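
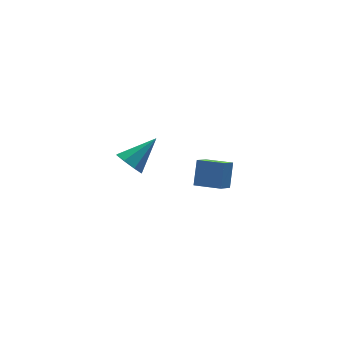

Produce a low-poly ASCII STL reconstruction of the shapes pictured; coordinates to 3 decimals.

solid 
facet normal -0.339 -0.491 -0.802
outer loop
vertex 3.5 -4.815 1.261
vertex 2.551 -3.808 1.045
vertex 4.257 -4.245 0.592
endloop
endfacet
facet normal 0.678 -0.719 0.154
outer loop
vertex 4.749 -3.532 1.755
vertex 3.5 -4.815 1.261
vertex 4.257 -4.245 0.592
endloop
endfacet
facet normal -0.339 -0.491 -0.802
outer loop
vertex 4.257 -4.245 0.592
vertex 2.551 -3.808 1.045
vertex 3.308 -3.238 0.376
endloop
endfacet
facet normal 0.652 0.491 -0.577
outer loop
vertex 3.308 -3.238 0.376
vertex 4.749 -3.532 1.755
vertex 4.257 -4.245 0.592
endloop
endfacet
facet normal -0.652 -0.491 0.577
outer loop
vertex 3.5 -4.815 1.261
vertex 3.043 -3.095 2.208
vertex 2.551 -3.808 1.045
endloop
endfacet
facet normal 0.678 -0.719 0.154
outer loop
vertex 3.992 -4.102 2.424
vertex 3.5 -4.815 1.261
vertex 4.749 -3.532 1.755
endloop
endfacet
facet normal -0.652 -0.491 0.577
outer loop
vertex 3.992 -4.102 2.424
vertex 3.043 -3.095 2.208
vertex 3.5 -4.815 1.261
endloop
endfacet
facet normal -0.678 0.719 -0.154
outer loop
vertex 2.551 -3.808 1.045
vertex 3.043 -3.095 2.208
vertex 3.308 -3.238 0.376
endloop
endfacet
facet normal 0.652 0.491 -0.577
outer loop
vertex 3.8 -2.525 1.539
vertex 4.749 -3.532 1.755
vertex 3.308 -3.238 0.376
endloop
endfacet
facet normal -0.678 0.719 -0.154
outer loop
vertex 3.308 -3.238 0.376
vertex 3.043 -3.095 2.208
vertex 3.8 -2.525 1.539
endloop
endfacet
facet normal 0.339 0.491 0.802
outer loop
vertex 3.8 -2.525 1.539
vertex 3.992 -4.102 2.424
vertex 4.749 -3.532 1.755
endloop
endfacet
facet normal 0.339 0.491 0.802
outer loop
vertex 3.043 -3.095 2.208
vertex 3.992 -4.102 2.424
vertex 3.8 -2.525 1.539
endloop
endfacet
facet normal -0.794 -0.159 -0.587
outer loop
vertex 2.313 2.99 -2.858
vertex 1.871 2.594 -2.154
vertex 1.94 3.452 -2.479
endloop
endfacet
facet normal 0.577 0.743 -0.338
outer loop
vertex 2.313 2.99 -2.858
vertex 1.94 3.452 -2.479
vertex 3.529 2.926 -0.926
endloop
endfacet
facet normal -0.793 -0.159 -0.588
outer loop
vertex 1.94 3.452 -2.479
vertex 1.871 2.594 -2.154
vertex 1.527 3.412 -1.911
endloop
endfacet
facet normal 0.149 0.973 0.177
outer loop
vertex 1.94 3.452 -2.479
vertex 1.527 3.412 -1.911
vertex 3.529 2.926 -0.926
endloop
endfacet
facet normal -0.793 -0.159 -0.588
outer loop
vertex 1.527 3.412 -1.911
vertex 1.871 2.594 -2.154
vertex 1.315 2.892 -1.485
endloop
endfacet
facet normal -0.192 0.668 0.719
outer loop
vertex 1.527 3.412 -1.911
vertex 1.315 2.892 -1.485
vertex 3.529 2.926 -0.926
endloop
endfacet
facet normal -0.793 -0.159 -0.588
outer loop
vertex 1.315 2.892 -1.485
vertex 1.871 2.594 -2.154
vertex 1.429 2.198 -1.451
endloop
endfacet
facet normal -0.245 0.007 0.970
outer loop
vertex 1.315 2.892 -1.485
vertex 1.429 2.198 -1.451
vertex 3.529 2.926 -0.926
endloop
endfacet
facet normal -0.793 -0.159 -0.588
outer loop
vertex 1.429 2.198 -1.451
vertex 1.871 2.594 -2.154
vertex 1.802 1.736 -1.829
endloop
endfacet
facet normal 0.021 -0.623 0.782
outer loop
vertex 1.429 2.198 -1.451
vertex 1.802 1.736 -1.829
vertex 3.529 2.926 -0.926
endloop
endfacet
facet normal -0.793 -0.159 -0.588
outer loop
vertex 1.802 1.736 -1.829
vertex 1.871 2.594 -2.154
vertex 2.216 1.776 -2.398
endloop
endfacet
facet normal 0.449 -0.853 0.266
outer loop
vertex 1.802 1.736 -1.829
vertex 2.216 1.776 -2.398
vertex 3.529 2.926 -0.926
endloop
endfacet
facet normal -0.793 -0.159 -0.587
outer loop
vertex 2.216 1.776 -2.398
vertex 1.871 2.594 -2.154
vertex 2.427 2.296 -2.824
endloop
endfacet
facet normal 0.790 -0.547 -0.277
outer loop
vertex 2.216 1.776 -2.398
vertex 2.427 2.296 -2.824
vertex 3.529 2.926 -0.926
endloop
endfacet
facet normal -0.793 -0.159 -0.588
outer loop
vertex 2.427 2.296 -2.824
vertex 1.871 2.594 -2.154
vertex 2.313 2.99 -2.858
endloop
endfacet
facet normal 0.843 0.113 -0.527
outer loop
vertex 2.427 2.296 -2.824
vertex 2.313 2.99 -2.858
vertex 3.529 2.926 -0.926
endloop
endfacet

endsolid


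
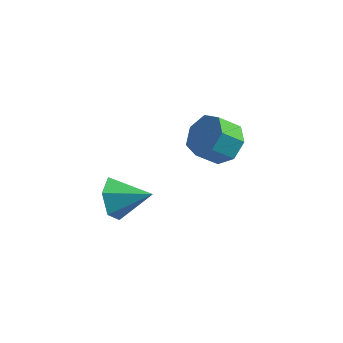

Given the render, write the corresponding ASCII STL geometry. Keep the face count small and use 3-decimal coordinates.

solid 
facet normal -0.917 -0.090 -0.389
outer loop
vertex -2.614 -2.275 -1.764
vertex -2.948 -1.836 -1.078
vertex -2.686 -1.399 -1.796
endloop
endfacet
facet normal 0.768 0.040 -0.640
outer loop
vertex -2.614 -2.275 -1.764
vertex -2.686 -1.399 -1.796
vertex -1.592 -1.704 -0.502
endloop
endfacet
facet normal -0.917 -0.090 -0.389
outer loop
vertex -2.686 -1.399 -1.796
vertex -2.948 -1.836 -1.078
vertex -3.02 -0.96 -1.11
endloop
endfacet
facet normal 0.531 0.807 -0.258
outer loop
vertex -2.686 -1.399 -1.796
vertex -3.02 -0.96 -1.11
vertex -1.592 -1.704 -0.502
endloop
endfacet
facet normal -0.916 -0.090 -0.391
outer loop
vertex -3.02 -0.96 -1.11
vertex -2.948 -1.836 -1.078
vertex -3.283 -1.397 -0.393
endloop
endfacet
facet normal 0.183 0.808 0.560
outer loop
vertex -3.02 -0.96 -1.11
vertex -3.283 -1.397 -0.393
vertex -1.592 -1.704 -0.502
endloop
endfacet
facet normal -0.916 -0.089 -0.391
outer loop
vertex -3.283 -1.397 -0.393
vertex -2.948 -1.836 -1.078
vertex -3.211 -2.274 -0.361
endloop
endfacet
facet normal 0.072 0.042 0.997
outer loop
vertex -3.283 -1.397 -0.393
vertex -3.211 -2.274 -0.361
vertex -1.592 -1.704 -0.502
endloop
endfacet
facet normal -0.916 -0.089 -0.390
outer loop
vertex -3.211 -2.274 -0.361
vertex -2.948 -1.836 -1.078
vertex -2.876 -2.713 -1.047
endloop
endfacet
facet normal 0.309 -0.725 0.615
outer loop
vertex -3.211 -2.274 -0.361
vertex -2.876 -2.713 -1.047
vertex -1.592 -1.704 -0.502
endloop
endfacet
facet normal -0.917 -0.089 -0.389
outer loop
vertex -2.876 -2.713 -1.047
vertex -2.948 -1.836 -1.078
vertex -2.614 -2.275 -1.764
endloop
endfacet
facet normal 0.657 -0.726 -0.203
outer loop
vertex -2.876 -2.713 -1.047
vertex -2.614 -2.275 -1.764
vertex -1.592 -1.704 -0.502
endloop
endfacet
facet normal 0.611 0.389 -0.690
outer loop
vertex 0.587 2.101 -0.723
vertex -0.122 2.292 -1.243
vertex 0.265 2.804 -0.612
endloop
endfacet
facet normal 0.676 0.197 0.710
outer loop
vertex 0.587 2.101 -0.723
vertex 0.265 2.804 -0.612
vertex -0.109 1.657 0.063
endloop
endfacet
facet normal 0.676 0.197 0.710
outer loop
vertex -0.109 1.657 0.063
vertex 0.265 2.804 -0.612
vertex -0.431 2.36 0.174
endloop
endfacet
facet normal -0.611 -0.389 0.690
outer loop
vertex -0.109 1.657 0.063
vertex -0.431 2.36 0.174
vertex -0.818 1.848 -0.457
endloop
endfacet
facet normal 0.610 0.389 -0.690
outer loop
vertex 0.265 2.804 -0.612
vertex -0.122 2.292 -1.243
vertex -0.349 3.121 -0.976
endloop
endfacet
facet normal 0.098 0.827 0.554
outer loop
vertex 0.265 2.804 -0.612
vertex -0.349 3.121 -0.976
vertex -0.431 2.36 0.174
endloop
endfacet
facet normal 0.098 0.827 0.554
outer loop
vertex -0.431 2.36 0.174
vertex -0.349 3.121 -0.976
vertex -1.045 2.677 -0.19
endloop
endfacet
facet normal -0.610 -0.389 0.690
outer loop
vertex -0.431 2.36 0.174
vertex -1.045 2.677 -0.19
vertex -0.818 1.848 -0.457
endloop
endfacet
facet normal 0.610 0.389 -0.690
outer loop
vertex -0.349 3.121 -0.976
vertex -0.122 2.292 -1.243
vertex -0.792 2.814 -1.541
endloop
endfacet
facet normal -0.553 0.833 -0.019
outer loop
vertex -0.349 3.121 -0.976
vertex -0.792 2.814 -1.541
vertex -1.045 2.677 -0.19
endloop
endfacet
facet normal -0.553 0.833 -0.019
outer loop
vertex -1.045 2.677 -0.19
vertex -0.792 2.814 -1.541
vertex -1.488 2.37 -0.755
endloop
endfacet
facet normal -0.610 -0.389 0.690
outer loop
vertex -1.045 2.677 -0.19
vertex -1.488 2.37 -0.755
vertex -0.818 1.848 -0.457
endloop
endfacet
facet normal 0.610 0.390 -0.689
outer loop
vertex -0.792 2.814 -1.541
vertex -0.122 2.292 -1.243
vertex -0.73 2.114 -1.882
endloop
endfacet
facet normal -0.788 0.212 -0.578
outer loop
vertex -0.792 2.814 -1.541
vertex -0.73 2.114 -1.882
vertex -1.488 2.37 -0.755
endloop
endfacet
facet normal -0.788 0.212 -0.578
outer loop
vertex -1.488 2.37 -0.755
vertex -0.73 2.114 -1.882
vertex -1.426 1.67 -1.096
endloop
endfacet
facet normal -0.610 -0.390 0.689
outer loop
vertex -1.488 2.37 -0.755
vertex -1.426 1.67 -1.096
vertex -0.818 1.848 -0.457
endloop
endfacet
facet normal 0.611 0.389 -0.690
outer loop
vertex -0.73 2.114 -1.882
vertex -0.122 2.292 -1.243
vertex -0.211 1.548 -1.742
endloop
endfacet
facet normal -0.430 -0.568 -0.702
outer loop
vertex -0.73 2.114 -1.882
vertex -0.211 1.548 -1.742
vertex -1.426 1.67 -1.096
endloop
endfacet
facet normal -0.430 -0.569 -0.701
outer loop
vertex -1.426 1.67 -1.096
vertex -0.211 1.548 -1.742
vertex -0.907 1.104 -0.955
endloop
endfacet
facet normal -0.611 -0.389 0.690
outer loop
vertex -1.426 1.67 -1.096
vertex -0.907 1.104 -0.955
vertex -0.818 1.848 -0.457
endloop
endfacet
facet normal 0.611 0.389 -0.689
outer loop
vertex -0.211 1.548 -1.742
vertex -0.122 2.292 -1.243
vertex 0.375 1.542 -1.226
endloop
endfacet
facet normal 0.252 -0.921 -0.297
outer loop
vertex -0.211 1.548 -1.742
vertex 0.375 1.542 -1.226
vertex -0.907 1.104 -0.955
endloop
endfacet
facet normal 0.252 -0.921 -0.298
outer loop
vertex -0.907 1.104 -0.955
vertex 0.375 1.542 -1.226
vertex -0.32 1.098 -0.44
endloop
endfacet
facet normal -0.610 -0.389 0.690
outer loop
vertex -0.907 1.104 -0.955
vertex -0.32 1.098 -0.44
vertex -0.818 1.848 -0.457
endloop
endfacet
facet normal 0.611 0.389 -0.690
outer loop
vertex 0.375 1.542 -1.226
vertex -0.122 2.292 -1.243
vertex 0.587 2.101 -0.723
endloop
endfacet
facet normal 0.745 -0.580 0.331
outer loop
vertex 0.375 1.542 -1.226
vertex 0.587 2.101 -0.723
vertex -0.32 1.098 -0.44
endloop
endfacet
facet normal 0.744 -0.580 0.332
outer loop
vertex -0.32 1.098 -0.44
vertex 0.587 2.101 -0.723
vertex -0.109 1.657 0.063
endloop
endfacet
facet normal -0.611 -0.390 0.689
outer loop
vertex -0.32 1.098 -0.44
vertex -0.109 1.657 0.063
vertex -0.818 1.848 -0.457
endloop
endfacet

endsolid


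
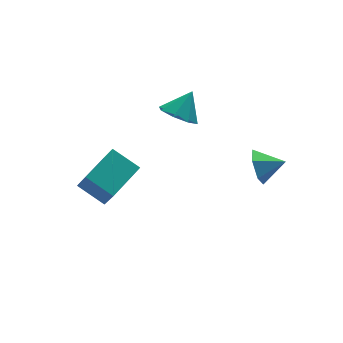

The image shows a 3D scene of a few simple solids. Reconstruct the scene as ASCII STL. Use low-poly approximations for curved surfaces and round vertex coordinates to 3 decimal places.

solid 
facet normal -0.852 0.416 -0.319
outer loop
vertex 3.844 -3.21 1.162
vertex 3.401 -3.457 2.024
vertex 3.865 -2.576 1.934
endloop
endfacet
facet normal 0.899 0.326 -0.292
outer loop
vertex 3.844 -3.21 1.162
vertex 3.865 -2.576 1.934
vertex 4.559 -4.023 2.456
endloop
endfacet
facet normal -0.852 0.416 -0.319
outer loop
vertex 3.865 -2.576 1.934
vertex 3.401 -3.457 2.024
vertex 3.422 -2.823 2.796
endloop
endfacet
facet normal 0.694 0.515 0.504
outer loop
vertex 3.865 -2.576 1.934
vertex 3.422 -2.823 2.796
vertex 4.559 -4.023 2.456
endloop
endfacet
facet normal -0.852 0.416 -0.319
outer loop
vertex 3.422 -2.823 2.796
vertex 3.401 -3.457 2.024
vertex 2.958 -3.704 2.885
endloop
endfacet
facet normal 0.252 -0.035 0.967
outer loop
vertex 3.422 -2.823 2.796
vertex 2.958 -3.704 2.885
vertex 4.559 -4.023 2.456
endloop
endfacet
facet normal -0.852 0.416 -0.319
outer loop
vertex 2.958 -3.704 2.885
vertex 3.401 -3.457 2.024
vertex 2.937 -4.339 2.113
endloop
endfacet
facet normal 0.016 -0.772 0.635
outer loop
vertex 2.958 -3.704 2.885
vertex 2.937 -4.339 2.113
vertex 4.559 -4.023 2.456
endloop
endfacet
facet normal -0.852 0.416 -0.319
outer loop
vertex 2.937 -4.339 2.113
vertex 3.401 -3.457 2.024
vertex 3.38 -4.092 1.251
endloop
endfacet
facet normal 0.222 -0.962 -0.162
outer loop
vertex 2.937 -4.339 2.113
vertex 3.38 -4.092 1.251
vertex 4.559 -4.023 2.456
endloop
endfacet
facet normal -0.852 0.416 -0.319
outer loop
vertex 3.38 -4.092 1.251
vertex 3.401 -3.457 2.024
vertex 3.844 -3.21 1.162
endloop
endfacet
facet normal 0.663 -0.412 -0.625
outer loop
vertex 3.38 -4.092 1.251
vertex 3.844 -3.21 1.162
vertex 4.559 -4.023 2.456
endloop
endfacet
facet normal -0.592 -0.239 -0.770
outer loop
vertex 2.446 1.318 1.945
vertex 1.585 1.452 2.566
vertex 2.162 2.086 1.925
endloop
endfacet
facet normal 0.931 0.341 -0.130
outer loop
vertex 2.446 1.318 1.945
vertex 2.162 2.086 1.925
vertex 2.515 1.828 3.774
endloop
endfacet
facet normal -0.591 -0.240 -0.770
outer loop
vertex 2.162 2.086 1.925
vertex 1.585 1.452 2.566
vertex 1.539 2.482 2.28
endloop
endfacet
facet normal 0.542 0.840 0.014
outer loop
vertex 2.162 2.086 1.925
vertex 1.539 2.482 2.28
vertex 2.515 1.828 3.774
endloop
endfacet
facet normal -0.592 -0.240 -0.769
outer loop
vertex 1.539 2.482 2.28
vertex 1.585 1.452 2.566
vertex 0.944 2.275 2.803
endloop
endfacet
facet normal 0.022 0.921 0.389
outer loop
vertex 1.539 2.482 2.28
vertex 0.944 2.275 2.803
vertex 2.515 1.828 3.774
endloop
endfacet
facet normal -0.592 -0.239 -0.770
outer loop
vertex 0.944 2.275 2.803
vertex 1.585 1.452 2.566
vertex 0.724 1.585 3.187
endloop
endfacet
facet normal -0.328 0.537 0.777
outer loop
vertex 0.944 2.275 2.803
vertex 0.724 1.585 3.187
vertex 2.515 1.828 3.774
endloop
endfacet
facet normal -0.592 -0.240 -0.769
outer loop
vertex 0.724 1.585 3.187
vertex 1.585 1.452 2.566
vertex 1.009 0.818 3.207
endloop
endfacet
facet normal -0.300 -0.087 0.950
outer loop
vertex 0.724 1.585 3.187
vertex 1.009 0.818 3.207
vertex 2.515 1.828 3.774
endloop
endfacet
facet normal -0.592 -0.240 -0.769
outer loop
vertex 1.009 0.818 3.207
vertex 1.585 1.452 2.566
vertex 1.631 0.422 2.852
endloop
endfacet
facet normal 0.088 -0.584 0.807
outer loop
vertex 1.009 0.818 3.207
vertex 1.631 0.422 2.852
vertex 2.515 1.828 3.774
endloop
endfacet
facet normal -0.592 -0.240 -0.769
outer loop
vertex 1.631 0.422 2.852
vertex 1.585 1.452 2.566
vertex 2.227 0.629 2.329
endloop
endfacet
facet normal 0.609 -0.666 0.431
outer loop
vertex 1.631 0.422 2.852
vertex 2.227 0.629 2.329
vertex 2.515 1.828 3.774
endloop
endfacet
facet normal -0.592 -0.240 -0.769
outer loop
vertex 2.227 0.629 2.329
vertex 1.585 1.452 2.566
vertex 2.446 1.318 1.945
endloop
endfacet
facet normal 0.959 -0.281 0.042
outer loop
vertex 2.227 0.629 2.329
vertex 2.446 1.318 1.945
vertex 2.515 1.828 3.774
endloop
endfacet
facet normal -0.845 -0.456 -0.278
outer loop
vertex -2.506 0.026 -0.912
vertex -3.424 1.23 -0.097
vertex -2.547 1.091 -2.533
endloop
endfacet
facet normal 0.534 -0.700 -0.474
outer loop
vertex -0.696 2.09 -1.923
vertex -2.506 0.026 -0.912
vertex -2.547 1.091 -2.533
endloop
endfacet
facet normal -0.845 -0.456 -0.278
outer loop
vertex -2.547 1.091 -2.533
vertex -3.424 1.23 -0.097
vertex -3.465 2.295 -1.718
endloop
endfacet
facet normal -0.021 0.549 -0.835
outer loop
vertex -3.465 2.295 -1.718
vertex -0.696 2.09 -1.923
vertex -2.547 1.091 -2.533
endloop
endfacet
facet normal 0.021 -0.549 0.835
outer loop
vertex -2.506 0.026 -0.912
vertex -1.573 2.229 0.513
vertex -3.424 1.23 -0.097
endloop
endfacet
facet normal 0.534 -0.700 -0.474
outer loop
vertex -0.655 1.025 -0.302
vertex -2.506 0.026 -0.912
vertex -0.696 2.09 -1.923
endloop
endfacet
facet normal 0.021 -0.549 0.835
outer loop
vertex -0.655 1.025 -0.302
vertex -1.573 2.229 0.513
vertex -2.506 0.026 -0.912
endloop
endfacet
facet normal -0.534 0.700 0.474
outer loop
vertex -3.424 1.23 -0.097
vertex -1.573 2.229 0.513
vertex -3.465 2.295 -1.718
endloop
endfacet
facet normal -0.021 0.549 -0.835
outer loop
vertex -1.614 3.294 -1.108
vertex -0.696 2.09 -1.923
vertex -3.465 2.295 -1.718
endloop
endfacet
facet normal -0.534 0.700 0.474
outer loop
vertex -3.465 2.295 -1.718
vertex -1.573 2.229 0.513
vertex -1.614 3.294 -1.108
endloop
endfacet
facet normal 0.845 0.456 0.278
outer loop
vertex -1.614 3.294 -1.108
vertex -0.655 1.025 -0.302
vertex -0.696 2.09 -1.923
endloop
endfacet
facet normal 0.845 0.456 0.278
outer loop
vertex -1.573 2.229 0.513
vertex -0.655 1.025 -0.302
vertex -1.614 3.294 -1.108
endloop
endfacet

endsolid


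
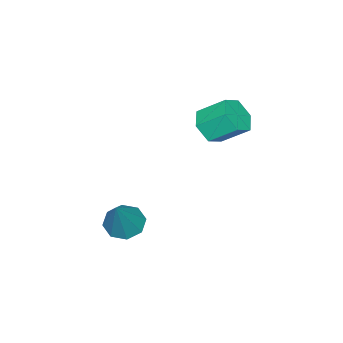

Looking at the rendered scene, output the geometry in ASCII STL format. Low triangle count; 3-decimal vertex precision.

solid 
facet normal -0.522 -0.194 -0.831
outer loop
vertex 2.607 2.013 -2.31
vertex 2.09 1.533 -1.873
vertex 2.114 2.338 -2.076
endloop
endfacet
facet normal 0.515 0.852 -0.097
outer loop
vertex 2.607 2.013 -2.31
vertex 2.114 2.338 -2.076
vertex 3.15 1.927 -0.187
endloop
endfacet
facet normal -0.523 -0.194 -0.830
outer loop
vertex 2.114 2.338 -2.076
vertex 2.09 1.533 -1.873
vertex 1.607 2.191 -1.722
endloop
endfacet
facet normal -0.096 0.960 0.262
outer loop
vertex 2.114 2.338 -2.076
vertex 1.607 2.191 -1.722
vertex 3.15 1.927 -0.187
endloop
endfacet
facet normal -0.522 -0.193 -0.831
outer loop
vertex 1.607 2.191 -1.722
vertex 2.09 1.533 -1.873
vertex 1.382 1.659 -1.457
endloop
endfacet
facet normal -0.541 0.547 0.638
outer loop
vertex 1.607 2.191 -1.722
vertex 1.382 1.659 -1.457
vertex 3.15 1.927 -0.187
endloop
endfacet
facet normal -0.522 -0.195 -0.830
outer loop
vertex 1.382 1.659 -1.457
vertex 2.09 1.533 -1.873
vertex 1.573 1.054 -1.435
endloop
endfacet
facet normal -0.562 -0.148 0.814
outer loop
vertex 1.382 1.659 -1.457
vertex 1.573 1.054 -1.435
vertex 3.15 1.927 -0.187
endloop
endfacet
facet normal -0.523 -0.194 -0.830
outer loop
vertex 1.573 1.054 -1.435
vertex 2.09 1.533 -1.873
vertex 2.066 0.729 -1.67
endloop
endfacet
facet normal -0.145 -0.715 0.684
outer loop
vertex 1.573 1.054 -1.435
vertex 2.066 0.729 -1.67
vertex 3.15 1.927 -0.187
endloop
endfacet
facet normal -0.522 -0.194 -0.830
outer loop
vertex 2.066 0.729 -1.67
vertex 2.09 1.533 -1.873
vertex 2.573 0.875 -2.023
endloop
endfacet
facet normal 0.464 -0.824 0.326
outer loop
vertex 2.066 0.729 -1.67
vertex 2.573 0.875 -2.023
vertex 3.15 1.927 -0.187
endloop
endfacet
facet normal -0.522 -0.194 -0.831
outer loop
vertex 2.573 0.875 -2.023
vertex 2.09 1.533 -1.873
vertex 2.797 1.407 -2.288
endloop
endfacet
facet normal 0.911 -0.409 -0.052
outer loop
vertex 2.573 0.875 -2.023
vertex 2.797 1.407 -2.288
vertex 3.15 1.927 -0.187
endloop
endfacet
facet normal -0.522 -0.194 -0.831
outer loop
vertex 2.797 1.407 -2.288
vertex 2.09 1.533 -1.873
vertex 2.607 2.013 -2.31
endloop
endfacet
facet normal 0.932 0.284 -0.227
outer loop
vertex 2.797 1.407 -2.288
vertex 2.607 2.013 -2.31
vertex 3.15 1.927 -0.187
endloop
endfacet
facet normal 0.235 -0.755 -0.612
outer loop
vertex -1.276 2.471 1.909
vertex -2.023 2.574 1.495
vertex -1.324 3.003 1.235
endloop
endfacet
facet normal 0.970 0.218 0.103
outer loop
vertex -1.276 2.471 1.909
vertex -1.324 3.003 1.235
vertex -1.61 3.543 2.779
endloop
endfacet
facet normal 0.970 0.220 0.103
outer loop
vertex -1.61 3.543 2.779
vertex -1.324 3.003 1.235
vertex -1.659 4.075 2.105
endloop
endfacet
facet normal -0.236 0.754 0.613
outer loop
vertex -1.61 3.543 2.779
vertex -1.659 4.075 2.105
vertex -2.357 3.646 2.365
endloop
endfacet
facet normal 0.235 -0.755 -0.612
outer loop
vertex -1.324 3.003 1.235
vertex -2.023 2.574 1.495
vertex -2.071 3.106 0.821
endloop
endfacet
facet normal 0.436 0.645 -0.627
outer loop
vertex -1.324 3.003 1.235
vertex -2.071 3.106 0.821
vertex -1.659 4.075 2.105
endloop
endfacet
facet normal 0.436 0.645 -0.627
outer loop
vertex -1.659 4.075 2.105
vertex -2.071 3.106 0.821
vertex -2.406 4.178 1.691
endloop
endfacet
facet normal -0.236 0.754 0.613
outer loop
vertex -1.659 4.075 2.105
vertex -2.406 4.178 1.691
vertex -2.357 3.646 2.365
endloop
endfacet
facet normal 0.235 -0.755 -0.612
outer loop
vertex -2.071 3.106 0.821
vertex -2.023 2.574 1.495
vertex -2.77 2.677 1.081
endloop
endfacet
facet normal -0.533 0.426 -0.731
outer loop
vertex -2.071 3.106 0.821
vertex -2.77 2.677 1.081
vertex -2.406 4.178 1.691
endloop
endfacet
facet normal -0.534 0.426 -0.730
outer loop
vertex -2.406 4.178 1.691
vertex -2.77 2.677 1.081
vertex -3.104 3.749 1.951
endloop
endfacet
facet normal -0.236 0.754 0.613
outer loop
vertex -2.406 4.178 1.691
vertex -3.104 3.749 1.951
vertex -2.357 3.646 2.365
endloop
endfacet
facet normal 0.236 -0.754 -0.613
outer loop
vertex -2.77 2.677 1.081
vertex -2.023 2.574 1.495
vertex -2.721 2.145 1.755
endloop
endfacet
facet normal -0.970 -0.219 -0.102
outer loop
vertex -2.77 2.677 1.081
vertex -2.721 2.145 1.755
vertex -3.104 3.749 1.951
endloop
endfacet
facet normal -0.970 -0.219 -0.104
outer loop
vertex -3.104 3.749 1.951
vertex -2.721 2.145 1.755
vertex -3.056 3.217 2.625
endloop
endfacet
facet normal -0.235 0.755 0.612
outer loop
vertex -3.104 3.749 1.951
vertex -3.056 3.217 2.625
vertex -2.357 3.646 2.365
endloop
endfacet
facet normal 0.236 -0.754 -0.613
outer loop
vertex -2.721 2.145 1.755
vertex -2.023 2.574 1.495
vertex -1.974 2.042 2.169
endloop
endfacet
facet normal -0.436 -0.645 0.627
outer loop
vertex -2.721 2.145 1.755
vertex -1.974 2.042 2.169
vertex -3.056 3.217 2.625
endloop
endfacet
facet normal -0.436 -0.645 0.627
outer loop
vertex -3.056 3.217 2.625
vertex -1.974 2.042 2.169
vertex -2.309 3.114 3.039
endloop
endfacet
facet normal -0.235 0.755 0.612
outer loop
vertex -3.056 3.217 2.625
vertex -2.309 3.114 3.039
vertex -2.357 3.646 2.365
endloop
endfacet
facet normal 0.236 -0.754 -0.613
outer loop
vertex -1.974 2.042 2.169
vertex -2.023 2.574 1.495
vertex -1.276 2.471 1.909
endloop
endfacet
facet normal 0.534 -0.426 0.730
outer loop
vertex -1.974 2.042 2.169
vertex -1.276 2.471 1.909
vertex -2.309 3.114 3.039
endloop
endfacet
facet normal 0.533 -0.427 0.730
outer loop
vertex -2.309 3.114 3.039
vertex -1.276 2.471 1.909
vertex -1.61 3.543 2.779
endloop
endfacet
facet normal -0.235 0.755 0.612
outer loop
vertex -2.309 3.114 3.039
vertex -1.61 3.543 2.779
vertex -2.357 3.646 2.365
endloop
endfacet

endsolid


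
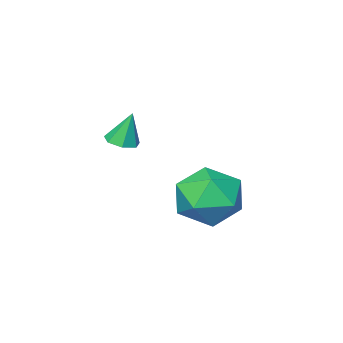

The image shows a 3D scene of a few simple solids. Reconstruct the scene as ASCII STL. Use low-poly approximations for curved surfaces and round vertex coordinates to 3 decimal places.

solid 
facet normal -0.227 0.764 0.603
outer loop
vertex 0.606 3.118 0.963
vertex -0.138 2.452 1.527
vertex 0.954 2.507 1.868
endloop
endfacet
facet normal 0.449 0.811 0.375
outer loop
vertex 0.606 3.118 0.963
vertex 0.954 2.507 1.868
vertex 1.614 2.574 0.934
endloop
endfacet
facet normal 0.439 0.832 -0.338
outer loop
vertex 0.606 3.118 0.963
vertex 1.614 2.574 0.934
vertex 0.929 2.562 0.015
endloop
endfacet
facet normal -0.241 0.799 -0.551
outer loop
vertex 0.606 3.118 0.963
vertex 0.929 2.562 0.015
vertex -0.154 2.487 0.381
endloop
endfacet
facet normal -0.653 0.757 0.032
outer loop
vertex 0.606 3.118 0.963
vertex -0.154 2.487 0.381
vertex -0.138 2.452 1.527
endloop
endfacet
facet normal 0.790 0.218 0.574
outer loop
vertex 1.614 2.574 0.934
vertex 0.954 2.507 1.868
vertex 1.494 1.573 1.479
endloop
endfacet
facet normal -0.302 0.141 0.943
outer loop
vertex 0.954 2.507 1.868
vertex -0.138 2.452 1.527
vertex 0.411 1.498 1.845
endloop
endfacet
facet normal -0.992 0.129 0.018
outer loop
vertex -0.138 2.452 1.527
vertex -0.154 2.487 0.381
vertex -0.274 1.486 0.926
endloop
endfacet
facet normal -0.326 0.197 -0.925
outer loop
vertex -0.154 2.487 0.381
vertex 0.929 2.562 0.015
vertex 0.386 1.553 -0.008
endloop
endfacet
facet normal 0.774 0.252 -0.580
outer loop
vertex 0.929 2.562 0.015
vertex 1.614 2.574 0.934
vertex 1.478 1.608 0.333
endloop
endfacet
facet normal 0.241 -0.799 0.551
outer loop
vertex 0.734 0.942 0.897
vertex 1.494 1.573 1.479
vertex 0.411 1.498 1.845
endloop
endfacet
facet normal -0.439 -0.832 0.338
outer loop
vertex 0.734 0.942 0.897
vertex 0.411 1.498 1.845
vertex -0.274 1.486 0.926
endloop
endfacet
facet normal -0.449 -0.811 -0.375
outer loop
vertex 0.734 0.942 0.897
vertex -0.274 1.486 0.926
vertex 0.386 1.553 -0.008
endloop
endfacet
facet normal 0.227 -0.764 -0.603
outer loop
vertex 0.734 0.942 0.897
vertex 0.386 1.553 -0.008
vertex 1.478 1.608 0.333
endloop
endfacet
facet normal 0.653 -0.757 -0.032
outer loop
vertex 0.734 0.942 0.897
vertex 1.478 1.608 0.333
vertex 1.494 1.573 1.479
endloop
endfacet
facet normal 0.326 -0.197 0.925
outer loop
vertex 0.411 1.498 1.845
vertex 1.494 1.573 1.479
vertex 0.954 2.507 1.868
endloop
endfacet
facet normal -0.774 -0.252 0.580
outer loop
vertex -0.274 1.486 0.926
vertex 0.411 1.498 1.845
vertex -0.138 2.452 1.527
endloop
endfacet
facet normal -0.790 -0.218 -0.574
outer loop
vertex 0.386 1.553 -0.008
vertex -0.274 1.486 0.926
vertex -0.154 2.487 0.381
endloop
endfacet
facet normal 0.302 -0.141 -0.943
outer loop
vertex 1.478 1.608 0.333
vertex 0.386 1.553 -0.008
vertex 0.929 2.562 0.015
endloop
endfacet
facet normal 0.992 -0.129 -0.018
outer loop
vertex 1.494 1.573 1.479
vertex 1.478 1.608 0.333
vertex 1.614 2.574 0.934
endloop
endfacet
facet normal 0.190 -0.198 -0.962
outer loop
vertex 1.83 -1.539 2.409
vertex 1.463 -1.158 2.258
vertex 2.001 -1.097 2.352
endloop
endfacet
facet normal 0.771 -0.221 0.598
outer loop
vertex 1.83 -1.539 2.409
vertex 2.001 -1.097 2.352
vertex 1.237 -0.922 3.402
endloop
endfacet
facet normal 0.190 -0.198 -0.961
outer loop
vertex 2.001 -1.097 2.352
vertex 1.463 -1.158 2.258
vertex 1.767 -0.701 2.224
endloop
endfacet
facet normal 0.712 0.558 0.425
outer loop
vertex 2.001 -1.097 2.352
vertex 1.767 -0.701 2.224
vertex 1.237 -0.922 3.402
endloop
endfacet
facet normal 0.190 -0.198 -0.962
outer loop
vertex 1.767 -0.701 2.224
vertex 1.463 -1.158 2.258
vertex 1.304 -0.649 2.122
endloop
endfacet
facet normal 0.063 0.975 0.211
outer loop
vertex 1.767 -0.701 2.224
vertex 1.304 -0.649 2.122
vertex 1.237 -0.922 3.402
endloop
endfacet
facet normal 0.190 -0.198 -0.962
outer loop
vertex 1.304 -0.649 2.122
vertex 1.463 -1.158 2.258
vertex 0.96 -0.98 2.122
endloop
endfacet
facet normal -0.689 0.716 0.117
outer loop
vertex 1.304 -0.649 2.122
vertex 0.96 -0.98 2.122
vertex 1.237 -0.922 3.402
endloop
endfacet
facet normal 0.190 -0.199 -0.962
outer loop
vertex 0.96 -0.98 2.122
vertex 1.463 -1.158 2.258
vertex 0.995 -1.445 2.225
endloop
endfacet
facet normal -0.977 -0.026 0.213
outer loop
vertex 0.96 -0.98 2.122
vertex 0.995 -1.445 2.225
vertex 1.237 -0.922 3.402
endloop
endfacet
facet normal 0.189 -0.197 -0.962
outer loop
vertex 0.995 -1.445 2.225
vertex 1.463 -1.158 2.258
vertex 1.382 -1.694 2.352
endloop
endfacet
facet normal -0.584 -0.690 0.427
outer loop
vertex 0.995 -1.445 2.225
vertex 1.382 -1.694 2.352
vertex 1.237 -0.922 3.402
endloop
endfacet
facet normal 0.191 -0.197 -0.962
outer loop
vertex 1.382 -1.694 2.352
vertex 1.463 -1.158 2.258
vertex 1.83 -1.539 2.409
endloop
endfacet
facet normal 0.193 -0.778 0.598
outer loop
vertex 1.382 -1.694 2.352
vertex 1.83 -1.539 2.409
vertex 1.237 -0.922 3.402
endloop
endfacet

endsolid


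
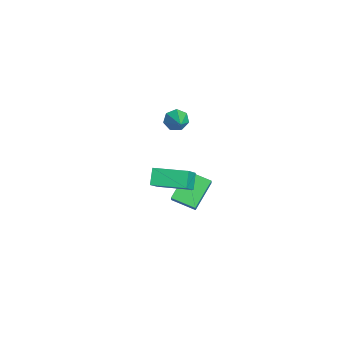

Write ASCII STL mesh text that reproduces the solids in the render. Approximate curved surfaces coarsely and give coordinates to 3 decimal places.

solid 
facet normal -0.879 -0.018 -0.476
outer loop
vertex -2.532 1.511 0.019
vertex -2.803 1.309 0.527
vertex -2.716 1.885 0.345
endloop
endfacet
facet normal 0.664 0.650 -0.370
outer loop
vertex -2.532 1.511 0.019
vertex -2.716 1.885 0.345
vertex -1.757 1.331 1.093
endloop
endfacet
facet normal -0.879 -0.018 -0.477
outer loop
vertex -2.716 1.885 0.345
vertex -2.803 1.309 0.527
vertex -2.966 1.826 0.808
endloop
endfacet
facet normal 0.306 0.910 0.281
outer loop
vertex -2.716 1.885 0.345
vertex -2.966 1.826 0.808
vertex -1.757 1.331 1.093
endloop
endfacet
facet normal -0.879 -0.018 -0.477
outer loop
vertex -2.966 1.826 0.808
vertex -2.803 1.309 0.527
vertex -3.093 1.378 1.059
endloop
endfacet
facet normal -0.005 0.490 0.872
outer loop
vertex -2.966 1.826 0.808
vertex -3.093 1.378 1.059
vertex -1.757 1.331 1.093
endloop
endfacet
facet normal -0.879 -0.018 -0.477
outer loop
vertex -3.093 1.378 1.059
vertex -2.803 1.309 0.527
vertex -3.002 0.878 0.91
endloop
endfacet
facet normal -0.035 -0.291 0.956
outer loop
vertex -3.093 1.378 1.059
vertex -3.002 0.878 0.91
vertex -1.757 1.331 1.093
endloop
endfacet
facet normal -0.879 -0.018 -0.477
outer loop
vertex -3.002 0.878 0.91
vertex -2.803 1.309 0.527
vertex -2.761 0.703 0.472
endloop
endfacet
facet normal 0.240 -0.849 0.471
outer loop
vertex -3.002 0.878 0.91
vertex -2.761 0.703 0.472
vertex -1.757 1.331 1.093
endloop
endfacet
facet normal -0.879 -0.018 -0.476
outer loop
vertex -2.761 0.703 0.472
vertex -2.803 1.309 0.527
vertex -2.552 0.985 0.075
endloop
endfacet
facet normal 0.611 -0.761 -0.219
outer loop
vertex -2.761 0.703 0.472
vertex -2.552 0.985 0.075
vertex -1.757 1.331 1.093
endloop
endfacet
facet normal -0.879 -0.017 -0.476
outer loop
vertex -2.552 0.985 0.075
vertex -2.803 1.309 0.527
vertex -2.532 1.511 0.019
endloop
endfacet
facet normal 0.800 -0.094 -0.593
outer loop
vertex -2.552 0.985 0.075
vertex -2.532 1.511 0.019
vertex -1.757 1.331 1.093
endloop
endfacet
facet normal -0.683 0.239 0.690
outer loop
vertex 3.059 -0.74 2.714
vertex 3.697 0.7 2.848
vertex 2.256 -0.295 1.765
endloop
endfacet
facet normal -0.404 -0.911 -0.085
outer loop
vertex 2.843 -0.5 1.172
vertex 3.059 -0.74 2.714
vertex 2.256 -0.295 1.765
endloop
endfacet
facet normal -0.683 0.238 0.691
outer loop
vertex 2.256 -0.295 1.765
vertex 3.697 0.7 2.848
vertex 2.893 1.144 1.9
endloop
endfacet
facet normal -0.608 0.337 -0.719
outer loop
vertex 2.893 1.144 1.9
vertex 2.843 -0.5 1.172
vertex 2.256 -0.295 1.765
endloop
endfacet
facet normal 0.609 -0.336 0.719
outer loop
vertex 3.059 -0.74 2.714
vertex 4.284 0.495 2.255
vertex 3.697 0.7 2.848
endloop
endfacet
facet normal -0.403 -0.911 -0.085
outer loop
vertex 3.647 -0.944 2.12
vertex 3.059 -0.74 2.714
vertex 2.843 -0.5 1.172
endloop
endfacet
facet normal 0.609 -0.337 0.718
outer loop
vertex 3.647 -0.944 2.12
vertex 4.284 0.495 2.255
vertex 3.059 -0.74 2.714
endloop
endfacet
facet normal 0.404 0.911 0.084
outer loop
vertex 3.697 0.7 2.848
vertex 4.284 0.495 2.255
vertex 2.893 1.144 1.9
endloop
endfacet
facet normal -0.609 0.337 -0.718
outer loop
vertex 3.481 0.94 1.306
vertex 2.843 -0.5 1.172
vertex 2.893 1.144 1.9
endloop
endfacet
facet normal 0.403 0.911 0.086
outer loop
vertex 2.893 1.144 1.9
vertex 4.284 0.495 2.255
vertex 3.481 0.94 1.306
endloop
endfacet
facet normal 0.683 -0.238 -0.691
outer loop
vertex 3.481 0.94 1.306
vertex 3.647 -0.944 2.12
vertex 2.843 -0.5 1.172
endloop
endfacet
facet normal 0.684 -0.238 -0.690
outer loop
vertex 4.284 0.495 2.255
vertex 3.647 -0.944 2.12
vertex 3.481 0.94 1.306
endloop
endfacet
facet normal -0.508 -0.819 0.266
outer loop
vertex 0.226 1.267 -0.431
vertex -0.272 1.367 -1.074
vertex 1.202 0.37 -1.327
endloop
endfacet
facet normal 0.608 -0.123 0.785
outer loop
vertex 1.812 1.353 -1.646
vertex 0.226 1.267 -0.431
vertex 1.202 0.37 -1.327
endloop
endfacet
facet normal -0.508 -0.819 0.266
outer loop
vertex 1.202 0.37 -1.327
vertex -0.272 1.367 -1.074
vertex 0.704 0.47 -1.97
endloop
endfacet
facet normal 0.610 -0.560 -0.560
outer loop
vertex 0.704 0.47 -1.97
vertex 1.812 1.353 -1.646
vertex 1.202 0.37 -1.327
endloop
endfacet
facet normal -0.610 0.560 0.560
outer loop
vertex 0.226 1.267 -0.431
vertex 0.338 2.35 -1.393
vertex -0.272 1.367 -1.074
endloop
endfacet
facet normal 0.608 -0.123 0.785
outer loop
vertex 0.836 2.25 -0.75
vertex 0.226 1.267 -0.431
vertex 1.812 1.353 -1.646
endloop
endfacet
facet normal -0.610 0.560 0.560
outer loop
vertex 0.836 2.25 -0.75
vertex 0.338 2.35 -1.393
vertex 0.226 1.267 -0.431
endloop
endfacet
facet normal -0.608 0.123 -0.785
outer loop
vertex -0.272 1.367 -1.074
vertex 0.338 2.35 -1.393
vertex 0.704 0.47 -1.97
endloop
endfacet
facet normal 0.610 -0.560 -0.560
outer loop
vertex 1.314 1.453 -2.289
vertex 1.812 1.353 -1.646
vertex 0.704 0.47 -1.97
endloop
endfacet
facet normal -0.608 0.123 -0.785
outer loop
vertex 0.704 0.47 -1.97
vertex 0.338 2.35 -1.393
vertex 1.314 1.453 -2.289
endloop
endfacet
facet normal 0.508 0.819 -0.266
outer loop
vertex 1.314 1.453 -2.289
vertex 0.836 2.25 -0.75
vertex 1.812 1.353 -1.646
endloop
endfacet
facet normal 0.508 0.819 -0.266
outer loop
vertex 0.338 2.35 -1.393
vertex 0.836 2.25 -0.75
vertex 1.314 1.453 -2.289
endloop
endfacet

endsolid


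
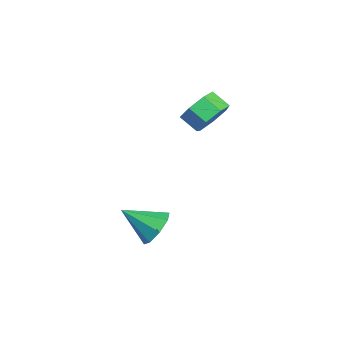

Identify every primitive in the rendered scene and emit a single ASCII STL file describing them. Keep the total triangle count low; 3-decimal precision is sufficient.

solid 
facet normal 0.618 0.587 -0.523
outer loop
vertex -2.258 -0.307 0.854
vertex -3.028 0.167 0.476
vertex -2.528 0.369 1.294
endloop
endfacet
facet normal 0.719 -0.154 0.677
outer loop
vertex -2.258 -0.307 0.854
vertex -2.528 0.369 1.294
vertex -2.882 -0.9 1.382
endloop
endfacet
facet normal 0.719 -0.154 0.677
outer loop
vertex -2.882 -0.9 1.382
vertex -2.528 0.369 1.294
vertex -3.152 -0.224 1.822
endloop
endfacet
facet normal -0.618 -0.587 0.523
outer loop
vertex -2.882 -0.9 1.382
vertex -3.152 -0.224 1.822
vertex -3.652 -0.427 1.004
endloop
endfacet
facet normal 0.617 0.588 -0.523
outer loop
vertex -2.528 0.369 1.294
vertex -3.028 0.167 0.476
vertex -3.175 0.892 1.118
endloop
endfacet
facet normal 0.200 0.526 0.827
outer loop
vertex -2.528 0.369 1.294
vertex -3.175 0.892 1.118
vertex -3.152 -0.224 1.822
endloop
endfacet
facet normal 0.200 0.526 0.827
outer loop
vertex -3.152 -0.224 1.822
vertex -3.175 0.892 1.118
vertex -3.798 0.299 1.646
endloop
endfacet
facet normal -0.618 -0.587 0.523
outer loop
vertex -3.152 -0.224 1.822
vertex -3.798 0.299 1.646
vertex -3.652 -0.427 1.004
endloop
endfacet
facet normal 0.618 0.588 -0.522
outer loop
vertex -3.175 0.892 1.118
vertex -3.028 0.167 0.476
vertex -3.711 0.869 0.458
endloop
endfacet
facet normal -0.470 0.809 0.354
outer loop
vertex -3.175 0.892 1.118
vertex -3.711 0.869 0.458
vertex -3.798 0.299 1.646
endloop
endfacet
facet normal -0.469 0.809 0.354
outer loop
vertex -3.798 0.299 1.646
vertex -3.711 0.869 0.458
vertex -4.335 0.276 0.987
endloop
endfacet
facet normal -0.617 -0.587 0.524
outer loop
vertex -3.798 0.299 1.646
vertex -4.335 0.276 0.987
vertex -3.652 -0.427 1.004
endloop
endfacet
facet normal 0.618 0.587 -0.523
outer loop
vertex -3.711 0.869 0.458
vertex -3.028 0.167 0.476
vertex -3.733 0.317 -0.188
endloop
endfacet
facet normal -0.786 0.483 -0.386
outer loop
vertex -3.711 0.869 0.458
vertex -3.733 0.317 -0.188
vertex -4.335 0.276 0.987
endloop
endfacet
facet normal -0.786 0.483 -0.386
outer loop
vertex -4.335 0.276 0.987
vertex -3.733 0.317 -0.188
vertex -4.357 -0.276 0.34
endloop
endfacet
facet normal -0.618 -0.588 0.522
outer loop
vertex -4.335 0.276 0.987
vertex -4.357 -0.276 0.34
vertex -3.652 -0.427 1.004
endloop
endfacet
facet normal 0.618 0.587 -0.523
outer loop
vertex -3.733 0.317 -0.188
vertex -3.028 0.167 0.476
vertex -3.224 -0.349 -0.334
endloop
endfacet
facet normal -0.510 -0.207 -0.835
outer loop
vertex -3.733 0.317 -0.188
vertex -3.224 -0.349 -0.334
vertex -4.357 -0.276 0.34
endloop
endfacet
facet normal -0.510 -0.207 -0.835
outer loop
vertex -4.357 -0.276 0.34
vertex -3.224 -0.349 -0.334
vertex -3.848 -0.942 0.194
endloop
endfacet
facet normal -0.618 -0.587 0.523
outer loop
vertex -4.357 -0.276 0.34
vertex -3.848 -0.942 0.194
vertex -3.652 -0.427 1.004
endloop
endfacet
facet normal 0.617 0.587 -0.523
outer loop
vertex -3.224 -0.349 -0.334
vertex -3.028 0.167 0.476
vertex -2.568 -0.626 0.129
endloop
endfacet
facet normal 0.150 -0.741 -0.655
outer loop
vertex -3.224 -0.349 -0.334
vertex -2.568 -0.626 0.129
vertex -3.848 -0.942 0.194
endloop
endfacet
facet normal 0.150 -0.741 -0.654
outer loop
vertex -3.848 -0.942 0.194
vertex -2.568 -0.626 0.129
vertex -3.192 -1.219 0.658
endloop
endfacet
facet normal -0.618 -0.587 0.523
outer loop
vertex -3.848 -0.942 0.194
vertex -3.192 -1.219 0.658
vertex -3.652 -0.427 1.004
endloop
endfacet
facet normal 0.618 0.587 -0.523
outer loop
vertex -2.568 -0.626 0.129
vertex -3.028 0.167 0.476
vertex -2.258 -0.307 0.854
endloop
endfacet
facet normal 0.697 -0.717 0.018
outer loop
vertex -2.568 -0.626 0.129
vertex -2.258 -0.307 0.854
vertex -3.192 -1.219 0.658
endloop
endfacet
facet normal 0.697 -0.717 0.018
outer loop
vertex -3.192 -1.219 0.658
vertex -2.258 -0.307 0.854
vertex -2.882 -0.9 1.382
endloop
endfacet
facet normal -0.618 -0.587 0.523
outer loop
vertex -3.192 -1.219 0.658
vertex -2.882 -0.9 1.382
vertex -3.652 -0.427 1.004
endloop
endfacet
facet normal 0.304 0.780 -0.547
outer loop
vertex 0.14 -2.713 -3.963
vertex -0.709 -2.681 -4.389
vertex -0.332 -2.284 -3.613
endloop
endfacet
facet normal 0.493 -0.156 0.856
outer loop
vertex 0.14 -2.713 -3.963
vertex -0.332 -2.284 -3.613
vertex -1.251 -4.079 -3.411
endloop
endfacet
facet normal 0.303 0.781 -0.547
outer loop
vertex -0.332 -2.284 -3.613
vertex -0.709 -2.681 -4.389
vertex -1.024 -2.088 -3.717
endloop
endfacet
facet normal -0.102 0.162 0.981
outer loop
vertex -0.332 -2.284 -3.613
vertex -1.024 -2.088 -3.717
vertex -1.251 -4.079 -3.411
endloop
endfacet
facet normal 0.303 0.781 -0.547
outer loop
vertex -1.024 -2.088 -3.717
vertex -0.709 -2.681 -4.389
vertex -1.532 -2.24 -4.215
endloop
endfacet
facet normal -0.716 0.185 0.674
outer loop
vertex -1.024 -2.088 -3.717
vertex -1.532 -2.24 -4.215
vertex -1.251 -4.079 -3.411
endloop
endfacet
facet normal 0.303 0.781 -0.546
outer loop
vertex -1.532 -2.24 -4.215
vertex -0.709 -2.681 -4.389
vertex -1.557 -2.65 -4.815
endloop
endfacet
facet normal -0.989 -0.102 0.111
outer loop
vertex -1.532 -2.24 -4.215
vertex -1.557 -2.65 -4.815
vertex -1.251 -4.079 -3.411
endloop
endfacet
facet normal 0.303 0.781 -0.547
outer loop
vertex -1.557 -2.65 -4.815
vertex -0.709 -2.681 -4.389
vertex -1.086 -3.078 -5.165
endloop
endfacet
facet normal -0.760 -0.531 -0.374
outer loop
vertex -1.557 -2.65 -4.815
vertex -1.086 -3.078 -5.165
vertex -1.251 -4.079 -3.411
endloop
endfacet
facet normal 0.303 0.781 -0.547
outer loop
vertex -1.086 -3.078 -5.165
vertex -0.709 -2.681 -4.389
vertex -0.393 -3.274 -5.061
endloop
endfacet
facet normal -0.165 -0.850 -0.501
outer loop
vertex -1.086 -3.078 -5.165
vertex -0.393 -3.274 -5.061
vertex -1.251 -4.079 -3.411
endloop
endfacet
facet normal 0.304 0.781 -0.546
outer loop
vertex -0.393 -3.274 -5.061
vertex -0.709 -2.681 -4.389
vertex 0.114 -3.123 -4.563
endloop
endfacet
facet normal 0.449 -0.873 -0.192
outer loop
vertex -0.393 -3.274 -5.061
vertex 0.114 -3.123 -4.563
vertex -1.251 -4.079 -3.411
endloop
endfacet
facet normal 0.304 0.780 -0.546
outer loop
vertex 0.114 -3.123 -4.563
vertex -0.709 -2.681 -4.389
vertex 0.14 -2.713 -3.963
endloop
endfacet
facet normal 0.722 -0.586 0.369
outer loop
vertex 0.114 -3.123 -4.563
vertex 0.14 -2.713 -3.963
vertex -1.251 -4.079 -3.411
endloop
endfacet

endsolid


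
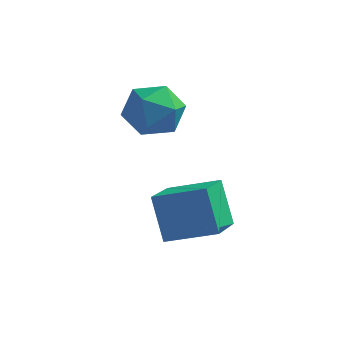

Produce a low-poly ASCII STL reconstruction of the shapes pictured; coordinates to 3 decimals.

solid 
facet normal -0.357 0.355 0.864
outer loop
vertex -0.374 -1.348 -1.058
vertex 1.372 -1.034 -0.466
vertex -0.437 0.417 -1.81
endloop
endfacet
facet normal -0.934 -0.168 -0.316
outer loop
vertex 0.208 -0.226 -3.374
vertex -0.374 -1.348 -1.058
vertex -0.437 0.417 -1.81
endloop
endfacet
facet normal -0.356 0.356 0.864
outer loop
vertex -0.437 0.417 -1.81
vertex 1.372 -1.034 -0.466
vertex 1.309 0.731 -1.219
endloop
endfacet
facet normal -0.033 0.920 -0.392
outer loop
vertex 1.309 0.731 -1.219
vertex 0.208 -0.226 -3.374
vertex -0.437 0.417 -1.81
endloop
endfacet
facet normal 0.033 -0.920 0.392
outer loop
vertex -0.374 -1.348 -1.058
vertex 2.017 -1.677 -2.03
vertex 1.372 -1.034 -0.466
endloop
endfacet
facet normal -0.934 -0.168 -0.316
outer loop
vertex 0.271 -1.991 -2.621
vertex -0.374 -1.348 -1.058
vertex 0.208 -0.226 -3.374
endloop
endfacet
facet normal 0.033 -0.919 0.392
outer loop
vertex 0.271 -1.991 -2.621
vertex 2.017 -1.677 -2.03
vertex -0.374 -1.348 -1.058
endloop
endfacet
facet normal 0.934 0.168 0.316
outer loop
vertex 1.372 -1.034 -0.466
vertex 2.017 -1.677 -2.03
vertex 1.309 0.731 -1.219
endloop
endfacet
facet normal -0.033 0.920 -0.392
outer loop
vertex 1.954 0.088 -2.782
vertex 0.208 -0.226 -3.374
vertex 1.309 0.731 -1.219
endloop
endfacet
facet normal 0.934 0.168 0.316
outer loop
vertex 1.309 0.731 -1.219
vertex 2.017 -1.677 -2.03
vertex 1.954 0.088 -2.782
endloop
endfacet
facet normal 0.357 -0.356 -0.864
outer loop
vertex 1.954 0.088 -2.782
vertex 0.271 -1.991 -2.621
vertex 0.208 -0.226 -3.374
endloop
endfacet
facet normal 0.356 -0.355 -0.864
outer loop
vertex 2.017 -1.677 -2.03
vertex 0.271 -1.991 -2.621
vertex 1.954 0.088 -2.782
endloop
endfacet
facet normal -0.348 0.824 -0.448
outer loop
vertex -1.161 2.235 0.203
vertex -2.238 2.008 0.621
vertex -1.489 2.666 1.249
endloop
endfacet
facet normal 0.338 0.903 -0.266
outer loop
vertex -1.161 2.235 0.203
vertex -1.489 2.666 1.249
vertex -0.408 2.22 1.108
endloop
endfacet
facet normal 0.712 0.387 -0.586
outer loop
vertex -1.161 2.235 0.203
vertex -0.408 2.22 1.108
vertex -0.489 1.287 0.394
endloop
endfacet
facet normal 0.258 -0.012 -0.966
outer loop
vertex -1.161 2.235 0.203
vertex -0.489 1.287 0.394
vertex -1.62 1.156 0.094
endloop
endfacet
facet normal -0.396 0.258 -0.881
outer loop
vertex -1.161 2.235 0.203
vertex -1.62 1.156 0.094
vertex -2.238 2.008 0.621
endloop
endfacet
facet normal 0.391 0.809 0.440
outer loop
vertex -0.408 2.22 1.108
vertex -1.489 2.666 1.249
vertex -1.02 1.984 2.086
endloop
endfacet
facet normal -0.719 0.680 0.144
outer loop
vertex -1.489 2.666 1.249
vertex -2.238 2.008 0.621
vertex -2.151 1.853 1.786
endloop
endfacet
facet normal -0.798 -0.235 -0.556
outer loop
vertex -2.238 2.008 0.621
vertex -1.62 1.156 0.094
vertex -2.232 0.92 1.072
endloop
endfacet
facet normal 0.262 -0.671 -0.694
outer loop
vertex -1.62 1.156 0.094
vertex -0.489 1.287 0.394
vertex -1.151 0.474 0.931
endloop
endfacet
facet normal 0.997 -0.027 -0.078
outer loop
vertex -0.489 1.287 0.394
vertex -0.408 2.22 1.108
vertex -0.402 1.132 1.559
endloop
endfacet
facet normal -0.258 0.012 0.966
outer loop
vertex -1.479 0.905 1.977
vertex -1.02 1.984 2.086
vertex -2.151 1.853 1.786
endloop
endfacet
facet normal -0.712 -0.387 0.586
outer loop
vertex -1.479 0.905 1.977
vertex -2.151 1.853 1.786
vertex -2.232 0.92 1.072
endloop
endfacet
facet normal -0.338 -0.903 0.266
outer loop
vertex -1.479 0.905 1.977
vertex -2.232 0.92 1.072
vertex -1.151 0.474 0.931
endloop
endfacet
facet normal 0.348 -0.824 0.448
outer loop
vertex -1.479 0.905 1.977
vertex -1.151 0.474 0.931
vertex -0.402 1.132 1.559
endloop
endfacet
facet normal 0.396 -0.258 0.881
outer loop
vertex -1.479 0.905 1.977
vertex -0.402 1.132 1.559
vertex -1.02 1.984 2.086
endloop
endfacet
facet normal -0.262 0.671 0.694
outer loop
vertex -2.151 1.853 1.786
vertex -1.02 1.984 2.086
vertex -1.489 2.666 1.249
endloop
endfacet
facet normal -0.997 0.027 0.078
outer loop
vertex -2.232 0.92 1.072
vertex -2.151 1.853 1.786
vertex -2.238 2.008 0.621
endloop
endfacet
facet normal -0.391 -0.809 -0.440
outer loop
vertex -1.151 0.474 0.931
vertex -2.232 0.92 1.072
vertex -1.62 1.156 0.094
endloop
endfacet
facet normal 0.719 -0.680 -0.144
outer loop
vertex -0.402 1.132 1.559
vertex -1.151 0.474 0.931
vertex -0.489 1.287 0.394
endloop
endfacet
facet normal 0.798 0.235 0.556
outer loop
vertex -1.02 1.984 2.086
vertex -0.402 1.132 1.559
vertex -0.408 2.22 1.108
endloop
endfacet

endsolid


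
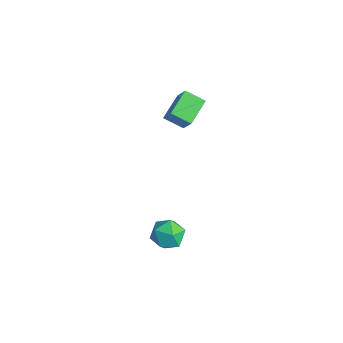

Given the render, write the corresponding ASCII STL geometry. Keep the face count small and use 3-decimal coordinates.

solid 
facet normal -0.952 0.280 -0.123
outer loop
vertex 2.03 -3.2 -4.577
vertex 1.805 -3.488 -3.49
vertex 2.15 -2.424 -3.742
endloop
endfacet
facet normal -0.518 0.662 -0.541
outer loop
vertex 2.03 -3.2 -4.577
vertex 2.15 -2.424 -3.742
vertex 2.932 -2.494 -4.577
endloop
endfacet
facet normal -0.164 0.209 -0.964
outer loop
vertex 2.03 -3.2 -4.577
vertex 2.932 -2.494 -4.577
vertex 3.071 -3.6 -4.841
endloop
endfacet
facet normal -0.379 -0.452 -0.808
outer loop
vertex 2.03 -3.2 -4.577
vertex 3.071 -3.6 -4.841
vertex 2.374 -4.215 -4.17
endloop
endfacet
facet normal -0.866 -0.409 -0.288
outer loop
vertex 2.03 -3.2 -4.577
vertex 2.374 -4.215 -4.17
vertex 1.805 -3.488 -3.49
endloop
endfacet
facet normal -0.042 0.992 -0.123
outer loop
vertex 2.932 -2.494 -4.577
vertex 2.15 -2.424 -3.742
vertex 3.266 -2.345 -3.49
endloop
endfacet
facet normal -0.744 0.373 0.554
outer loop
vertex 2.15 -2.424 -3.742
vertex 1.805 -3.488 -3.49
vertex 2.569 -2.96 -2.819
endloop
endfacet
facet normal -0.605 -0.743 0.288
outer loop
vertex 1.805 -3.488 -3.49
vertex 2.374 -4.215 -4.17
vertex 2.708 -4.066 -3.083
endloop
endfacet
facet normal 0.183 -0.812 -0.554
outer loop
vertex 2.374 -4.215 -4.17
vertex 3.071 -3.6 -4.841
vertex 3.49 -4.136 -3.918
endloop
endfacet
facet normal 0.530 0.259 -0.807
outer loop
vertex 3.071 -3.6 -4.841
vertex 2.932 -2.494 -4.577
vertex 3.835 -3.072 -4.17
endloop
endfacet
facet normal 0.379 0.452 0.808
outer loop
vertex 3.61 -3.36 -3.083
vertex 3.266 -2.345 -3.49
vertex 2.569 -2.96 -2.819
endloop
endfacet
facet normal 0.164 -0.209 0.964
outer loop
vertex 3.61 -3.36 -3.083
vertex 2.569 -2.96 -2.819
vertex 2.708 -4.066 -3.083
endloop
endfacet
facet normal 0.518 -0.662 0.541
outer loop
vertex 3.61 -3.36 -3.083
vertex 2.708 -4.066 -3.083
vertex 3.49 -4.136 -3.918
endloop
endfacet
facet normal 0.952 -0.280 0.123
outer loop
vertex 3.61 -3.36 -3.083
vertex 3.49 -4.136 -3.918
vertex 3.835 -3.072 -4.17
endloop
endfacet
facet normal 0.866 0.409 0.288
outer loop
vertex 3.61 -3.36 -3.083
vertex 3.835 -3.072 -4.17
vertex 3.266 -2.345 -3.49
endloop
endfacet
facet normal -0.183 0.812 0.554
outer loop
vertex 2.569 -2.96 -2.819
vertex 3.266 -2.345 -3.49
vertex 2.15 -2.424 -3.742
endloop
endfacet
facet normal -0.530 -0.259 0.807
outer loop
vertex 2.708 -4.066 -3.083
vertex 2.569 -2.96 -2.819
vertex 1.805 -3.488 -3.49
endloop
endfacet
facet normal 0.042 -0.992 0.123
outer loop
vertex 3.49 -4.136 -3.918
vertex 2.708 -4.066 -3.083
vertex 2.374 -4.215 -4.17
endloop
endfacet
facet normal 0.744 -0.373 -0.554
outer loop
vertex 3.835 -3.072 -4.17
vertex 3.49 -4.136 -3.918
vertex 3.071 -3.6 -4.841
endloop
endfacet
facet normal 0.605 0.743 -0.288
outer loop
vertex 3.266 -2.345 -3.49
vertex 3.835 -3.072 -4.17
vertex 2.932 -2.494 -4.577
endloop
endfacet
facet normal -0.660 -0.614 0.433
outer loop
vertex -0.304 -1.328 4.166
vertex -1.149 0.089 4.886
vertex -1.436 -1.21 2.607
endloop
endfacet
facet normal 0.469 -0.787 -0.400
outer loop
vertex -0.531 -0.369 2.014
vertex -0.304 -1.328 4.166
vertex -1.436 -1.21 2.607
endloop
endfacet
facet normal -0.660 -0.614 0.433
outer loop
vertex -1.436 -1.21 2.607
vertex -1.149 0.089 4.886
vertex -2.281 0.207 3.327
endloop
endfacet
facet normal -0.586 0.061 -0.808
outer loop
vertex -2.281 0.207 3.327
vertex -0.531 -0.369 2.014
vertex -1.436 -1.21 2.607
endloop
endfacet
facet normal 0.586 -0.061 0.808
outer loop
vertex -0.304 -1.328 4.166
vertex -0.244 0.93 4.293
vertex -1.149 0.089 4.886
endloop
endfacet
facet normal 0.469 -0.787 -0.400
outer loop
vertex 0.601 -0.487 3.573
vertex -0.304 -1.328 4.166
vertex -0.531 -0.369 2.014
endloop
endfacet
facet normal 0.586 -0.061 0.808
outer loop
vertex 0.601 -0.487 3.573
vertex -0.244 0.93 4.293
vertex -0.304 -1.328 4.166
endloop
endfacet
facet normal -0.469 0.787 0.400
outer loop
vertex -1.149 0.089 4.886
vertex -0.244 0.93 4.293
vertex -2.281 0.207 3.327
endloop
endfacet
facet normal -0.586 0.061 -0.808
outer loop
vertex -1.376 1.048 2.734
vertex -0.531 -0.369 2.014
vertex -2.281 0.207 3.327
endloop
endfacet
facet normal -0.469 0.787 0.400
outer loop
vertex -2.281 0.207 3.327
vertex -0.244 0.93 4.293
vertex -1.376 1.048 2.734
endloop
endfacet
facet normal 0.660 0.614 -0.433
outer loop
vertex -1.376 1.048 2.734
vertex 0.601 -0.487 3.573
vertex -0.531 -0.369 2.014
endloop
endfacet
facet normal 0.660 0.614 -0.433
outer loop
vertex -0.244 0.93 4.293
vertex 0.601 -0.487 3.573
vertex -1.376 1.048 2.734
endloop
endfacet

endsolid


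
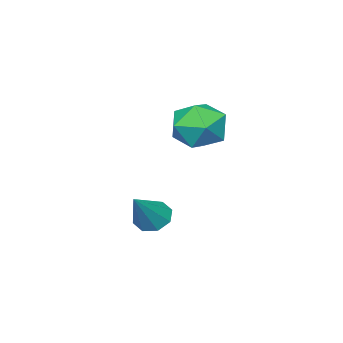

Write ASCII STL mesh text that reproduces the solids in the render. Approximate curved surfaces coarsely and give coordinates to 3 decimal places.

solid 
facet normal -0.681 -0.141 -0.719
outer loop
vertex -0.934 -3.039 -3.04
vertex -1.354 -3.049 -2.64
vertex -1.102 -2.636 -2.96
endloop
endfacet
facet normal 0.827 0.419 -0.375
outer loop
vertex -0.934 -3.039 -3.04
vertex -1.102 -2.636 -2.96
vertex -0.386 -2.851 -1.62
endloop
endfacet
facet normal -0.682 -0.140 -0.718
outer loop
vertex -1.102 -2.636 -2.96
vertex -1.354 -3.049 -2.64
vertex -1.417 -2.475 -2.692
endloop
endfacet
facet normal 0.406 0.911 -0.071
outer loop
vertex -1.102 -2.636 -2.96
vertex -1.417 -2.475 -2.692
vertex -0.386 -2.851 -1.62
endloop
endfacet
facet normal -0.681 -0.140 -0.718
outer loop
vertex -1.417 -2.475 -2.692
vertex -1.354 -3.049 -2.64
vertex -1.695 -2.651 -2.394
endloop
endfacet
facet normal -0.114 0.898 0.424
outer loop
vertex -1.417 -2.475 -2.692
vertex -1.695 -2.651 -2.394
vertex -0.386 -2.851 -1.62
endloop
endfacet
facet normal -0.682 -0.140 -0.718
outer loop
vertex -1.695 -2.651 -2.394
vertex -1.354 -3.049 -2.64
vertex -1.773 -3.06 -2.24
endloop
endfacet
facet normal -0.424 0.389 0.818
outer loop
vertex -1.695 -2.651 -2.394
vertex -1.773 -3.06 -2.24
vertex -0.386 -2.851 -1.62
endloop
endfacet
facet normal -0.682 -0.138 -0.718
outer loop
vertex -1.773 -3.06 -2.24
vertex -1.354 -3.049 -2.64
vertex -1.606 -3.463 -2.321
endloop
endfacet
facet normal -0.346 -0.321 0.882
outer loop
vertex -1.773 -3.06 -2.24
vertex -1.606 -3.463 -2.321
vertex -0.386 -2.851 -1.62
endloop
endfacet
facet normal -0.681 -0.140 -0.719
outer loop
vertex -1.606 -3.463 -2.321
vertex -1.354 -3.049 -2.64
vertex -1.29 -3.623 -2.589
endloop
endfacet
facet normal 0.077 -0.814 0.576
outer loop
vertex -1.606 -3.463 -2.321
vertex -1.29 -3.623 -2.589
vertex -0.386 -2.851 -1.62
endloop
endfacet
facet normal -0.682 -0.140 -0.718
outer loop
vertex -1.29 -3.623 -2.589
vertex -1.354 -3.049 -2.64
vertex -1.012 -3.448 -2.887
endloop
endfacet
facet normal 0.594 -0.800 0.084
outer loop
vertex -1.29 -3.623 -2.589
vertex -1.012 -3.448 -2.887
vertex -0.386 -2.851 -1.62
endloop
endfacet
facet normal -0.681 -0.139 -0.719
outer loop
vertex -1.012 -3.448 -2.887
vertex -1.354 -3.049 -2.64
vertex -0.934 -3.039 -3.04
endloop
endfacet
facet normal 0.905 -0.289 -0.311
outer loop
vertex -1.012 -3.448 -2.887
vertex -0.934 -3.039 -3.04
vertex -0.386 -2.851 -1.62
endloop
endfacet
facet normal -0.349 0.209 0.913
outer loop
vertex -2.771 -1.714 1.05
vertex -2.988 -2.573 1.164
vertex -2.179 -2.28 1.406
endloop
endfacet
facet normal 0.181 0.652 0.736
outer loop
vertex -2.771 -1.714 1.05
vertex -2.179 -2.28 1.406
vertex -1.913 -1.675 0.805
endloop
endfacet
facet normal -0.006 0.991 0.137
outer loop
vertex -2.771 -1.714 1.05
vertex -1.913 -1.675 0.805
vertex -2.557 -1.594 0.191
endloop
endfacet
facet normal -0.651 0.757 -0.057
outer loop
vertex -2.771 -1.714 1.05
vertex -2.557 -1.594 0.191
vertex -3.221 -2.149 0.413
endloop
endfacet
facet normal -0.864 0.274 0.423
outer loop
vertex -2.771 -1.714 1.05
vertex -3.221 -2.149 0.413
vertex -2.988 -2.573 1.164
endloop
endfacet
facet normal 0.760 0.258 0.596
outer loop
vertex -1.913 -1.675 0.805
vertex -2.179 -2.28 1.406
vertex -1.599 -2.511 0.767
endloop
endfacet
facet normal -0.098 -0.458 0.883
outer loop
vertex -2.179 -2.28 1.406
vertex -2.988 -2.573 1.164
vertex -2.263 -3.066 0.989
endloop
endfacet
facet normal -0.931 -0.354 0.089
outer loop
vertex -2.988 -2.573 1.164
vertex -3.221 -2.149 0.413
vertex -2.907 -2.985 0.375
endloop
endfacet
facet normal -0.587 0.427 -0.687
outer loop
vertex -3.221 -2.149 0.413
vertex -2.557 -1.594 0.191
vertex -2.641 -2.38 -0.226
endloop
endfacet
facet normal 0.458 0.806 -0.374
outer loop
vertex -2.557 -1.594 0.191
vertex -1.913 -1.675 0.805
vertex -1.832 -2.087 0.016
endloop
endfacet
facet normal 0.651 -0.757 0.057
outer loop
vertex -2.049 -2.946 0.13
vertex -1.599 -2.511 0.767
vertex -2.263 -3.066 0.989
endloop
endfacet
facet normal 0.006 -0.991 -0.137
outer loop
vertex -2.049 -2.946 0.13
vertex -2.263 -3.066 0.989
vertex -2.907 -2.985 0.375
endloop
endfacet
facet normal -0.181 -0.652 -0.736
outer loop
vertex -2.049 -2.946 0.13
vertex -2.907 -2.985 0.375
vertex -2.641 -2.38 -0.226
endloop
endfacet
facet normal 0.349 -0.209 -0.913
outer loop
vertex -2.049 -2.946 0.13
vertex -2.641 -2.38 -0.226
vertex -1.832 -2.087 0.016
endloop
endfacet
facet normal 0.864 -0.274 -0.423
outer loop
vertex -2.049 -2.946 0.13
vertex -1.832 -2.087 0.016
vertex -1.599 -2.511 0.767
endloop
endfacet
facet normal 0.587 -0.427 0.687
outer loop
vertex -2.263 -3.066 0.989
vertex -1.599 -2.511 0.767
vertex -2.179 -2.28 1.406
endloop
endfacet
facet normal -0.458 -0.806 0.374
outer loop
vertex -2.907 -2.985 0.375
vertex -2.263 -3.066 0.989
vertex -2.988 -2.573 1.164
endloop
endfacet
facet normal -0.760 -0.258 -0.596
outer loop
vertex -2.641 -2.38 -0.226
vertex -2.907 -2.985 0.375
vertex -3.221 -2.149 0.413
endloop
endfacet
facet normal 0.098 0.458 -0.883
outer loop
vertex -1.832 -2.087 0.016
vertex -2.641 -2.38 -0.226
vertex -2.557 -1.594 0.191
endloop
endfacet
facet normal 0.931 0.354 -0.089
outer loop
vertex -1.599 -2.511 0.767
vertex -1.832 -2.087 0.016
vertex -1.913 -1.675 0.805
endloop
endfacet

endsolid


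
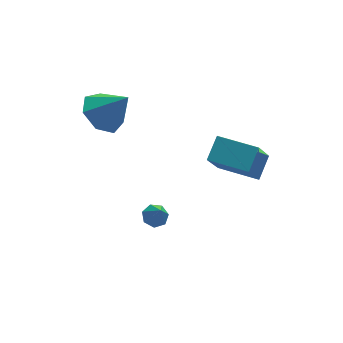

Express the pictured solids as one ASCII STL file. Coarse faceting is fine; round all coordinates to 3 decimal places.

solid 
facet normal -0.558 0.316 -0.767
outer loop
vertex -1.841 1.618 2.282
vertex -2.566 1.822 2.893
vertex -1.841 2.396 2.602
endloop
endfacet
facet normal 0.997 0.027 -0.067
outer loop
vertex -1.841 1.618 2.282
vertex -1.841 2.396 2.602
vertex -1.714 1.338 4.067
endloop
endfacet
facet normal -0.558 0.315 -0.768
outer loop
vertex -1.841 2.396 2.602
vertex -2.566 1.822 2.893
vertex -2.387 2.742 3.141
endloop
endfacet
facet normal 0.726 0.586 0.360
outer loop
vertex -1.841 2.396 2.602
vertex -2.387 2.742 3.141
vertex -1.714 1.338 4.067
endloop
endfacet
facet normal -0.558 0.315 -0.768
outer loop
vertex -2.387 2.742 3.141
vertex -2.566 1.822 2.893
vertex -3.068 2.395 3.493
endloop
endfacet
facet normal 0.117 0.585 0.802
outer loop
vertex -2.387 2.742 3.141
vertex -3.068 2.395 3.493
vertex -1.714 1.338 4.067
endloop
endfacet
facet normal -0.557 0.316 -0.768
outer loop
vertex -3.068 2.395 3.493
vertex -2.566 1.822 2.893
vertex -3.372 1.616 3.393
endloop
endfacet
facet normal -0.373 0.026 0.928
outer loop
vertex -3.068 2.395 3.493
vertex -3.372 1.616 3.393
vertex -1.714 1.338 4.067
endloop
endfacet
facet normal -0.557 0.316 -0.768
outer loop
vertex -3.372 1.616 3.393
vertex -2.566 1.822 2.893
vertex -3.069 0.992 2.916
endloop
endfacet
facet normal -0.373 -0.671 0.641
outer loop
vertex -3.372 1.616 3.393
vertex -3.069 0.992 2.916
vertex -1.714 1.338 4.067
endloop
endfacet
facet normal -0.557 0.316 -0.768
outer loop
vertex -3.069 0.992 2.916
vertex -2.566 1.822 2.893
vertex -2.387 0.993 2.422
endloop
endfacet
facet normal 0.116 -0.981 0.158
outer loop
vertex -3.069 0.992 2.916
vertex -2.387 0.993 2.422
vertex -1.714 1.338 4.067
endloop
endfacet
facet normal -0.558 0.316 -0.767
outer loop
vertex -2.387 0.993 2.422
vertex -2.566 1.822 2.893
vertex -1.841 1.618 2.282
endloop
endfacet
facet normal 0.726 -0.669 -0.157
outer loop
vertex -2.387 0.993 2.422
vertex -1.841 1.618 2.282
vertex -1.714 1.338 4.067
endloop
endfacet
facet normal -0.731 0.682 -0.014
outer loop
vertex 0.667 -1.666 3.952
vertex 1.333 -0.983 2.508
vertex 0.07 -2.318 3.367
endloop
endfacet
facet normal -0.386 -0.395 0.834
outer loop
vertex 1.247 -3.417 3.392
vertex 0.667 -1.666 3.952
vertex 0.07 -2.318 3.367
endloop
endfacet
facet normal -0.731 0.682 -0.015
outer loop
vertex 0.07 -2.318 3.367
vertex 1.333 -0.983 2.508
vertex 0.736 -1.636 1.924
endloop
endfacet
facet normal -0.563 -0.616 -0.551
outer loop
vertex 0.736 -1.636 1.924
vertex 1.247 -3.417 3.392
vertex 0.07 -2.318 3.367
endloop
endfacet
facet normal 0.563 0.616 0.551
outer loop
vertex 0.667 -1.666 3.952
vertex 2.51 -2.082 2.533
vertex 1.333 -0.983 2.508
endloop
endfacet
facet normal -0.385 -0.394 0.834
outer loop
vertex 1.844 -2.764 3.976
vertex 0.667 -1.666 3.952
vertex 1.247 -3.417 3.392
endloop
endfacet
facet normal 0.563 0.616 0.551
outer loop
vertex 1.844 -2.764 3.976
vertex 2.51 -2.082 2.533
vertex 0.667 -1.666 3.952
endloop
endfacet
facet normal 0.385 0.394 -0.834
outer loop
vertex 1.333 -0.983 2.508
vertex 2.51 -2.082 2.533
vertex 0.736 -1.636 1.924
endloop
endfacet
facet normal -0.563 -0.616 -0.551
outer loop
vertex 1.913 -2.734 1.948
vertex 1.247 -3.417 3.392
vertex 0.736 -1.636 1.924
endloop
endfacet
facet normal 0.386 0.395 -0.834
outer loop
vertex 0.736 -1.636 1.924
vertex 2.51 -2.082 2.533
vertex 1.913 -2.734 1.948
endloop
endfacet
facet normal 0.731 -0.682 0.015
outer loop
vertex 1.913 -2.734 1.948
vertex 1.844 -2.764 3.976
vertex 1.247 -3.417 3.392
endloop
endfacet
facet normal 0.731 -0.682 0.015
outer loop
vertex 2.51 -2.082 2.533
vertex 1.844 -2.764 3.976
vertex 1.913 -2.734 1.948
endloop
endfacet
facet normal -0.053 0.497 -0.866
outer loop
vertex -0.753 -0.432 -1.882
vertex -1.268 -0.391 -1.827
vertex -0.898 -0.066 -1.663
endloop
endfacet
facet normal 0.888 0.081 0.453
outer loop
vertex -0.753 -0.432 -1.882
vertex -0.898 -0.066 -1.663
vertex -1.212 -0.929 -0.893
endloop
endfacet
facet normal -0.053 0.497 -0.866
outer loop
vertex -0.898 -0.066 -1.663
vertex -1.268 -0.391 -1.827
vertex -1.321 0.056 -1.567
endloop
endfacet
facet normal 0.333 0.557 0.760
outer loop
vertex -0.898 -0.066 -1.663
vertex -1.321 0.056 -1.567
vertex -1.212 -0.929 -0.893
endloop
endfacet
facet normal -0.053 0.497 -0.866
outer loop
vertex -1.321 0.056 -1.567
vertex -1.268 -0.391 -1.827
vertex -1.705 -0.159 -1.667
endloop
endfacet
facet normal -0.458 0.467 0.756
outer loop
vertex -1.321 0.056 -1.567
vertex -1.705 -0.159 -1.667
vertex -1.212 -0.929 -0.893
endloop
endfacet
facet normal -0.052 0.499 -0.865
outer loop
vertex -1.705 -0.159 -1.667
vertex -1.268 -0.391 -1.827
vertex -1.76 -0.548 -1.888
endloop
endfacet
facet normal -0.889 -0.125 0.441
outer loop
vertex -1.705 -0.159 -1.667
vertex -1.76 -0.548 -1.888
vertex -1.212 -0.929 -0.893
endloop
endfacet
facet normal -0.052 0.499 -0.865
outer loop
vertex -1.76 -0.548 -1.888
vertex -1.268 -0.391 -1.827
vertex -1.445 -0.819 -2.063
endloop
endfacet
facet normal -0.634 -0.772 0.054
outer loop
vertex -1.76 -0.548 -1.888
vertex -1.445 -0.819 -2.063
vertex -1.212 -0.929 -0.893
endloop
endfacet
facet normal -0.053 0.499 -0.865
outer loop
vertex -1.445 -0.819 -2.063
vertex -1.268 -0.391 -1.827
vertex -0.996 -0.768 -2.061
endloop
endfacet
facet normal 0.113 -0.987 -0.115
outer loop
vertex -1.445 -0.819 -2.063
vertex -0.996 -0.768 -2.061
vertex -1.212 -0.929 -0.893
endloop
endfacet
facet normal -0.053 0.499 -0.865
outer loop
vertex -0.996 -0.768 -2.061
vertex -1.268 -0.391 -1.827
vertex -0.753 -0.432 -1.882
endloop
endfacet
facet normal 0.792 -0.607 0.063
outer loop
vertex -0.996 -0.768 -2.061
vertex -0.753 -0.432 -1.882
vertex -1.212 -0.929 -0.893
endloop
endfacet

endsolid


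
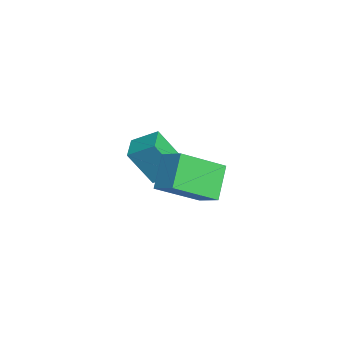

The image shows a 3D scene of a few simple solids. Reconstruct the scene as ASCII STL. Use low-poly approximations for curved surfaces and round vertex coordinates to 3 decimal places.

solid 
facet normal -0.964 0.251 0.086
outer loop
vertex -2.008 1.642 -2.068
vertex -1.69 2.647 -1.435
vertex -1.899 2.602 -3.646
endloop
endfacet
facet normal -0.259 -0.817 -0.515
outer loop
vertex -0.79 2.313 -3.745
vertex -2.008 1.642 -2.068
vertex -1.899 2.602 -3.646
endloop
endfacet
facet normal -0.964 0.252 0.086
outer loop
vertex -1.899 2.602 -3.646
vertex -1.69 2.647 -1.435
vertex -1.58 3.607 -3.013
endloop
endfacet
facet normal 0.059 0.519 -0.853
outer loop
vertex -1.58 3.607 -3.013
vertex -0.79 2.313 -3.745
vertex -1.899 2.602 -3.646
endloop
endfacet
facet normal -0.059 -0.519 0.853
outer loop
vertex -2.008 1.642 -2.068
vertex -0.581 2.358 -1.534
vertex -1.69 2.647 -1.435
endloop
endfacet
facet normal -0.259 -0.817 -0.515
outer loop
vertex -0.9 1.353 -2.167
vertex -2.008 1.642 -2.068
vertex -0.79 2.313 -3.745
endloop
endfacet
facet normal -0.059 -0.519 0.853
outer loop
vertex -0.9 1.353 -2.167
vertex -0.581 2.358 -1.534
vertex -2.008 1.642 -2.068
endloop
endfacet
facet normal 0.259 0.817 0.515
outer loop
vertex -1.69 2.647 -1.435
vertex -0.581 2.358 -1.534
vertex -1.58 3.607 -3.013
endloop
endfacet
facet normal 0.059 0.519 -0.853
outer loop
vertex -0.472 3.318 -3.112
vertex -0.79 2.313 -3.745
vertex -1.58 3.607 -3.013
endloop
endfacet
facet normal 0.259 0.817 0.515
outer loop
vertex -1.58 3.607 -3.013
vertex -0.581 2.358 -1.534
vertex -0.472 3.318 -3.112
endloop
endfacet
facet normal 0.964 -0.251 -0.086
outer loop
vertex -0.472 3.318 -3.112
vertex -0.9 1.353 -2.167
vertex -0.79 2.313 -3.745
endloop
endfacet
facet normal 0.964 -0.252 -0.086
outer loop
vertex -0.581 2.358 -1.534
vertex -0.9 1.353 -2.167
vertex -0.472 3.318 -3.112
endloop
endfacet
facet normal -0.656 0.283 0.700
outer loop
vertex 2.355 2.263 -0.037
vertex 3.149 2.821 0.482
vertex 1.888 3.981 -1.17
endloop
endfacet
facet normal -0.722 -0.507 -0.471
outer loop
vertex 2.911 3.539 -2.262
vertex 2.355 2.263 -0.037
vertex 1.888 3.981 -1.17
endloop
endfacet
facet normal -0.656 0.284 0.700
outer loop
vertex 1.888 3.981 -1.17
vertex 3.149 2.821 0.482
vertex 2.682 4.539 -0.652
endloop
endfacet
facet normal -0.222 0.814 -0.537
outer loop
vertex 2.682 4.539 -0.652
vertex 2.911 3.539 -2.262
vertex 1.888 3.981 -1.17
endloop
endfacet
facet normal 0.221 -0.814 0.537
outer loop
vertex 2.355 2.263 -0.037
vertex 4.172 2.379 -0.61
vertex 3.149 2.821 0.482
endloop
endfacet
facet normal -0.722 -0.507 -0.471
outer loop
vertex 3.378 1.821 -1.128
vertex 2.355 2.263 -0.037
vertex 2.911 3.539 -2.262
endloop
endfacet
facet normal 0.221 -0.814 0.537
outer loop
vertex 3.378 1.821 -1.128
vertex 4.172 2.379 -0.61
vertex 2.355 2.263 -0.037
endloop
endfacet
facet normal 0.722 0.507 0.471
outer loop
vertex 3.149 2.821 0.482
vertex 4.172 2.379 -0.61
vertex 2.682 4.539 -0.652
endloop
endfacet
facet normal -0.221 0.814 -0.537
outer loop
vertex 3.705 4.097 -1.743
vertex 2.911 3.539 -2.262
vertex 2.682 4.539 -0.652
endloop
endfacet
facet normal 0.722 0.507 0.471
outer loop
vertex 2.682 4.539 -0.652
vertex 4.172 2.379 -0.61
vertex 3.705 4.097 -1.743
endloop
endfacet
facet normal 0.656 -0.283 -0.699
outer loop
vertex 3.705 4.097 -1.743
vertex 3.378 1.821 -1.128
vertex 2.911 3.539 -2.262
endloop
endfacet
facet normal 0.656 -0.283 -0.700
outer loop
vertex 4.172 2.379 -0.61
vertex 3.378 1.821 -1.128
vertex 3.705 4.097 -1.743
endloop
endfacet

endsolid


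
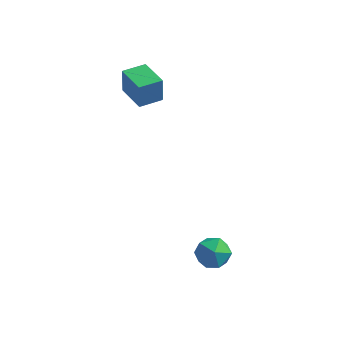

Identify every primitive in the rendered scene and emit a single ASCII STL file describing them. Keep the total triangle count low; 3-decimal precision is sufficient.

solid 
facet normal -0.035 0.879 0.476
outer loop
vertex 2.284 -2.966 -3.729
vertex 1.353 -3.151 -3.456
vertex 2.103 -3.434 -2.878
endloop
endfacet
facet normal 0.628 0.618 0.473
outer loop
vertex 2.284 -2.966 -3.729
vertex 2.103 -3.434 -2.878
vertex 2.841 -3.737 -3.462
endloop
endfacet
facet normal 0.826 0.525 -0.206
outer loop
vertex 2.284 -2.966 -3.729
vertex 2.841 -3.737 -3.462
vertex 2.546 -3.642 -4.401
endloop
endfacet
facet normal 0.284 0.729 -0.623
outer loop
vertex 2.284 -2.966 -3.729
vertex 2.546 -3.642 -4.401
vertex 1.627 -3.28 -4.397
endloop
endfacet
facet normal -0.248 0.948 -0.202
outer loop
vertex 2.284 -2.966 -3.729
vertex 1.627 -3.28 -4.397
vertex 1.353 -3.151 -3.456
endloop
endfacet
facet normal 0.615 -0.023 0.789
outer loop
vertex 2.841 -3.737 -3.462
vertex 2.103 -3.434 -2.878
vertex 2.253 -4.4 -3.023
endloop
endfacet
facet normal -0.460 0.400 0.793
outer loop
vertex 2.103 -3.434 -2.878
vertex 1.353 -3.151 -3.456
vertex 1.334 -4.038 -3.019
endloop
endfacet
facet normal -0.804 0.511 -0.304
outer loop
vertex 1.353 -3.151 -3.456
vertex 1.627 -3.28 -4.397
vertex 1.039 -3.943 -3.958
endloop
endfacet
facet normal 0.058 0.157 -0.986
outer loop
vertex 1.627 -3.28 -4.397
vertex 2.546 -3.642 -4.401
vertex 1.777 -4.246 -4.542
endloop
endfacet
facet normal 0.934 -0.173 -0.311
outer loop
vertex 2.546 -3.642 -4.401
vertex 2.841 -3.737 -3.462
vertex 2.527 -4.529 -3.964
endloop
endfacet
facet normal -0.284 -0.729 0.623
outer loop
vertex 1.596 -4.714 -3.691
vertex 2.253 -4.4 -3.023
vertex 1.334 -4.038 -3.019
endloop
endfacet
facet normal -0.826 -0.525 0.206
outer loop
vertex 1.596 -4.714 -3.691
vertex 1.334 -4.038 -3.019
vertex 1.039 -3.943 -3.958
endloop
endfacet
facet normal -0.628 -0.618 -0.473
outer loop
vertex 1.596 -4.714 -3.691
vertex 1.039 -3.943 -3.958
vertex 1.777 -4.246 -4.542
endloop
endfacet
facet normal 0.035 -0.879 -0.476
outer loop
vertex 1.596 -4.714 -3.691
vertex 1.777 -4.246 -4.542
vertex 2.527 -4.529 -3.964
endloop
endfacet
facet normal 0.248 -0.948 0.202
outer loop
vertex 1.596 -4.714 -3.691
vertex 2.527 -4.529 -3.964
vertex 2.253 -4.4 -3.023
endloop
endfacet
facet normal -0.058 -0.157 0.986
outer loop
vertex 1.334 -4.038 -3.019
vertex 2.253 -4.4 -3.023
vertex 2.103 -3.434 -2.878
endloop
endfacet
facet normal -0.934 0.173 0.311
outer loop
vertex 1.039 -3.943 -3.958
vertex 1.334 -4.038 -3.019
vertex 1.353 -3.151 -3.456
endloop
endfacet
facet normal -0.615 0.023 -0.789
outer loop
vertex 1.777 -4.246 -4.542
vertex 1.039 -3.943 -3.958
vertex 1.627 -3.28 -4.397
endloop
endfacet
facet normal 0.460 -0.400 -0.793
outer loop
vertex 2.527 -4.529 -3.964
vertex 1.777 -4.246 -4.542
vertex 2.546 -3.642 -4.401
endloop
endfacet
facet normal 0.804 -0.511 0.304
outer loop
vertex 2.253 -4.4 -3.023
vertex 2.527 -4.529 -3.964
vertex 2.841 -3.737 -3.462
endloop
endfacet
facet normal -0.802 0.597 -0.005
outer loop
vertex -5.061 1.33 3.155
vertex -4.297 2.357 3.155
vertex -5.055 1.325 1.715
endloop
endfacet
facet normal -0.597 -0.802 0.000
outer loop
vertex -3.683 0.303 1.725
vertex -5.061 1.33 3.155
vertex -5.055 1.325 1.715
endloop
endfacet
facet normal -0.802 0.598 -0.006
outer loop
vertex -5.055 1.325 1.715
vertex -4.297 2.357 3.155
vertex -4.29 2.351 1.715
endloop
endfacet
facet normal 0.005 -0.003 -1.000
outer loop
vertex -4.29 2.351 1.715
vertex -3.683 0.303 1.725
vertex -5.055 1.325 1.715
endloop
endfacet
facet normal -0.005 0.003 1.000
outer loop
vertex -5.061 1.33 3.155
vertex -2.925 1.335 3.165
vertex -4.297 2.357 3.155
endloop
endfacet
facet normal -0.597 -0.802 0.000
outer loop
vertex -3.69 0.309 3.165
vertex -5.061 1.33 3.155
vertex -3.683 0.303 1.725
endloop
endfacet
facet normal -0.005 0.003 1.000
outer loop
vertex -3.69 0.309 3.165
vertex -2.925 1.335 3.165
vertex -5.061 1.33 3.155
endloop
endfacet
facet normal 0.597 0.802 -0.000
outer loop
vertex -4.297 2.357 3.155
vertex -2.925 1.335 3.165
vertex -4.29 2.351 1.715
endloop
endfacet
facet normal 0.005 -0.003 -1.000
outer loop
vertex -2.919 1.33 1.725
vertex -3.683 0.303 1.725
vertex -4.29 2.351 1.715
endloop
endfacet
facet normal 0.597 0.802 -0.000
outer loop
vertex -4.29 2.351 1.715
vertex -2.925 1.335 3.165
vertex -2.919 1.33 1.725
endloop
endfacet
facet normal 0.802 -0.597 0.006
outer loop
vertex -2.919 1.33 1.725
vertex -3.69 0.309 3.165
vertex -3.683 0.303 1.725
endloop
endfacet
facet normal 0.802 -0.598 0.005
outer loop
vertex -2.925 1.335 3.165
vertex -3.69 0.309 3.165
vertex -2.919 1.33 1.725
endloop
endfacet

endsolid
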